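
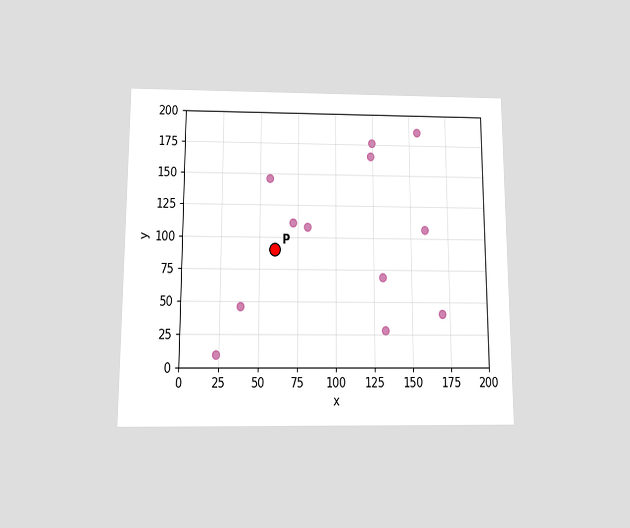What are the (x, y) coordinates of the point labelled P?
The chart is viewed slightly from below. Following the gridlines from P to each axis, P sits at (60, 90).

(60, 90)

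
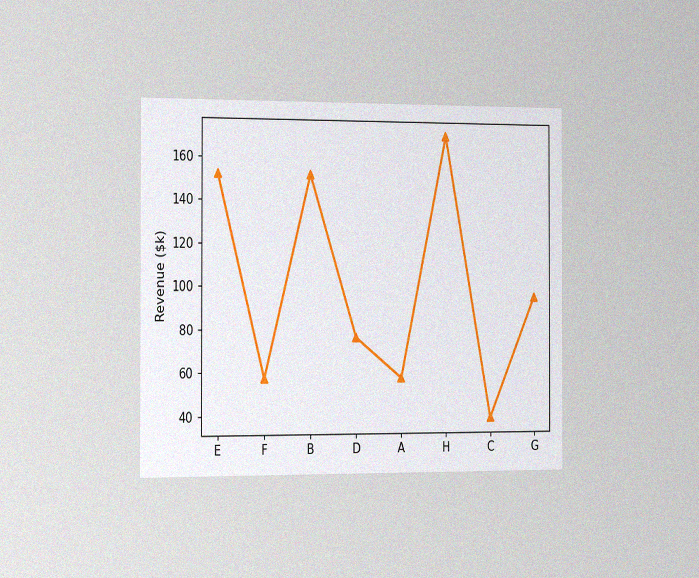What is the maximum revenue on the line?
The chart is viewed slightly from the left, with some photo noise. The highest point is at H, and reading across to the y-axis gives $171k.

$171k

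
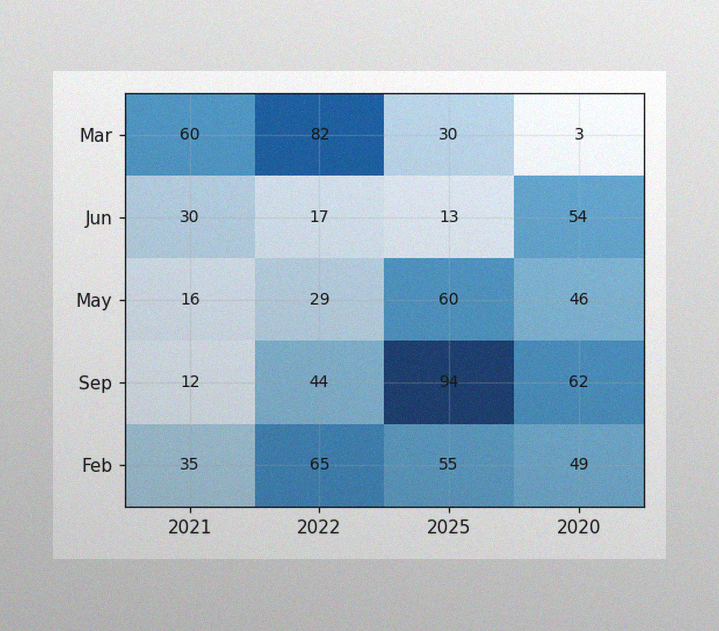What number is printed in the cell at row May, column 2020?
The image has some photo noise and uneven lighting. The (May, 2020) cell reads 46.

46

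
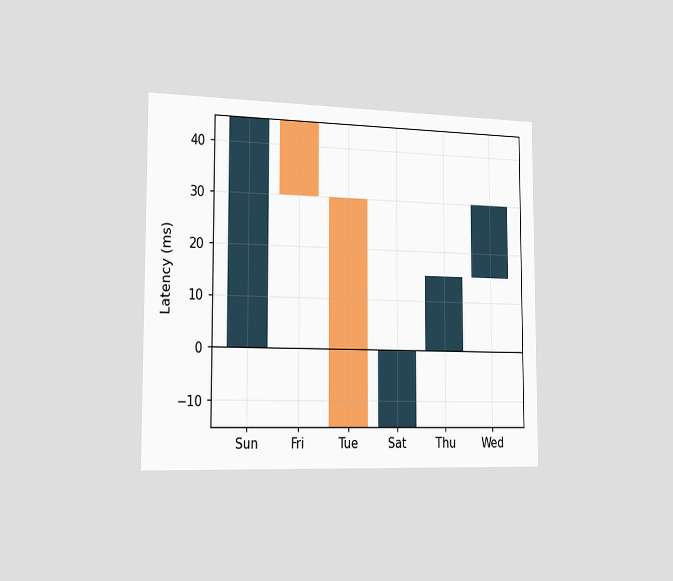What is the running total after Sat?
The chart is viewed slightly from the left. After Sat the running total reaches 0ms.

0ms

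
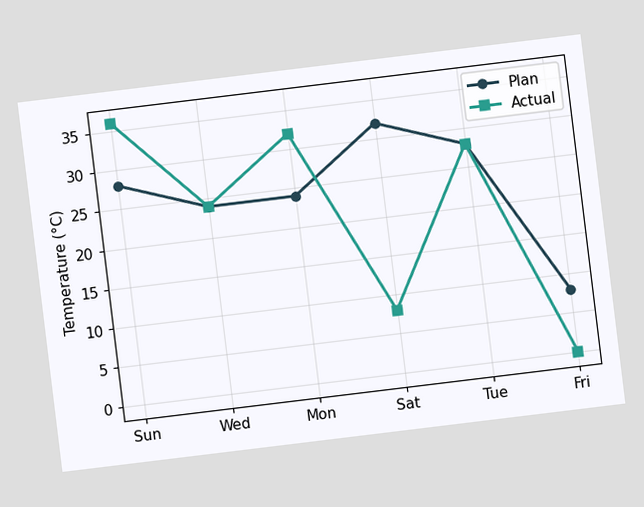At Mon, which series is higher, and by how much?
Actual, by 8°C

The chart is tilted about 7° counter-clockwise. At Mon, Actual sits above the other line by 8°C.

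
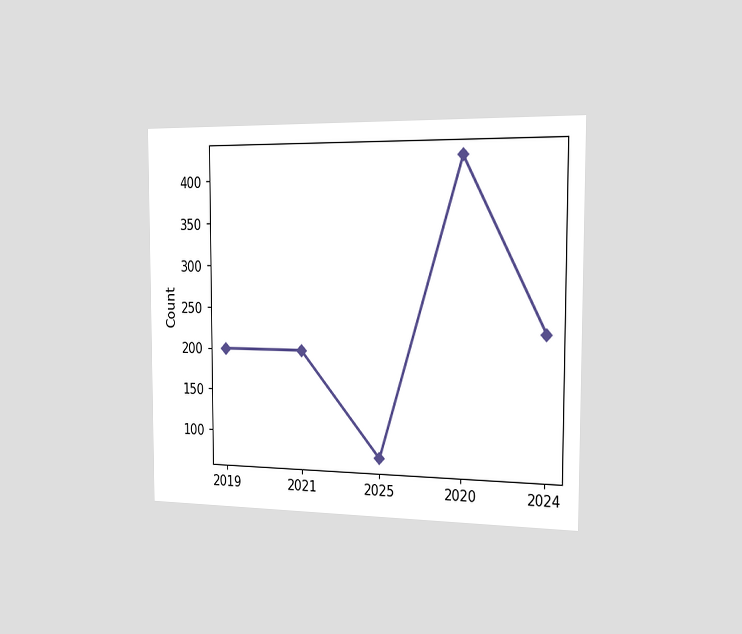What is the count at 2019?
200

The chart is viewed slightly from the right. At 2019, the line is at 200.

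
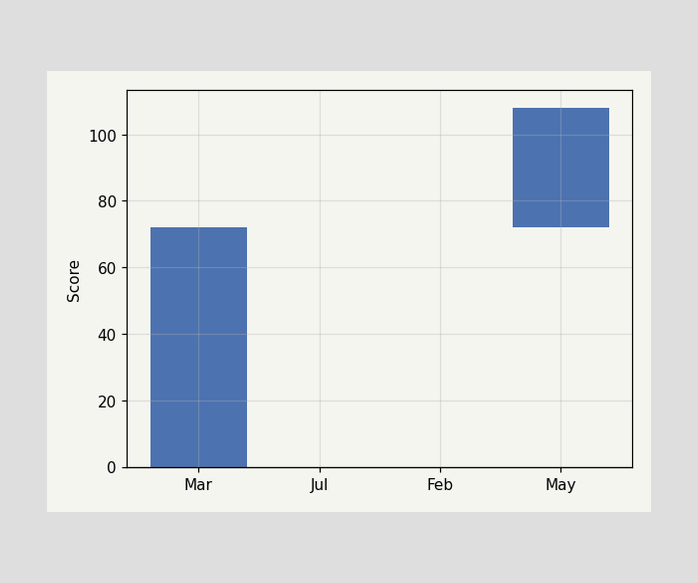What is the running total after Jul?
72

After Jul the running total reaches 72.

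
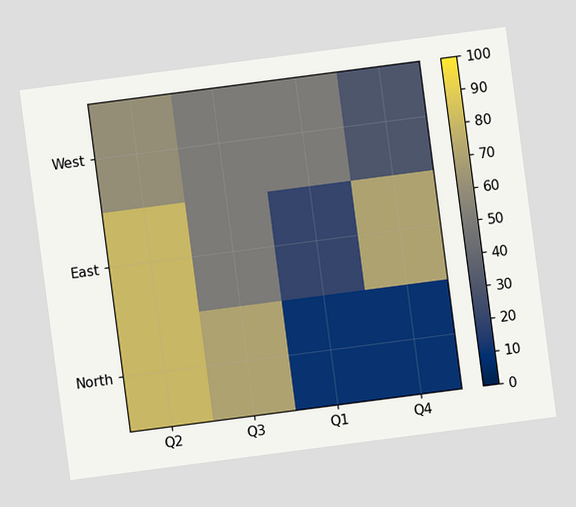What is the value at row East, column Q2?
80

The chart is tilted about 7° counter-clockwise. Matching cell (East, Q2) against the colorbar gives 80.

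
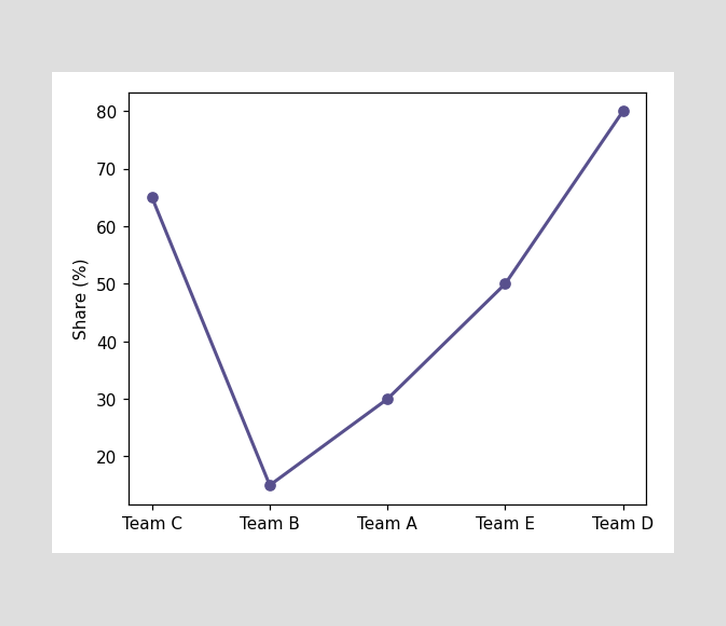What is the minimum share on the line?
15%

The lowest point is at Team B, and reading across to the y-axis gives 15%.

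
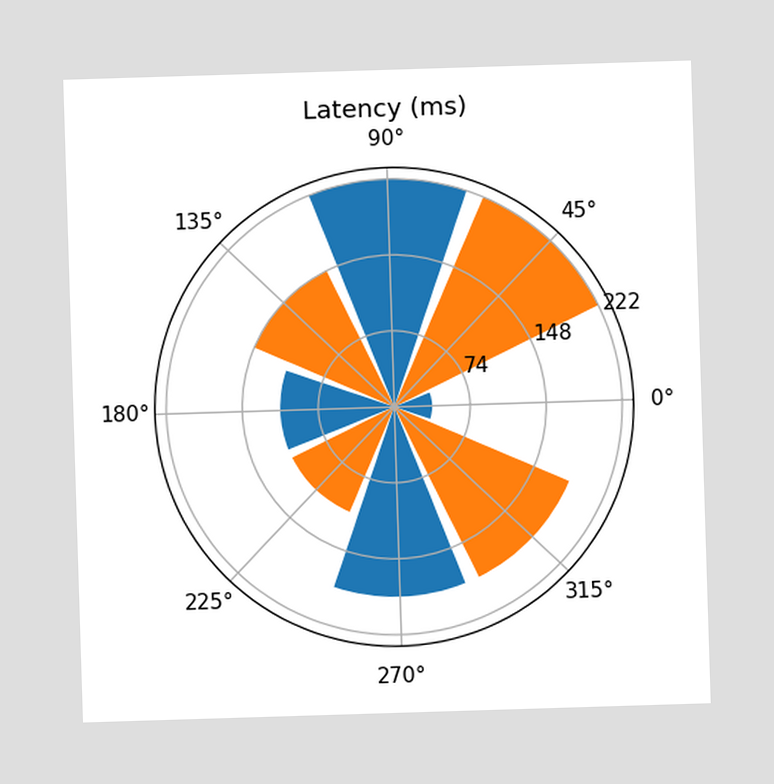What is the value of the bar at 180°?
111ms

The bar at 180° reaches 111ms on the radial axis.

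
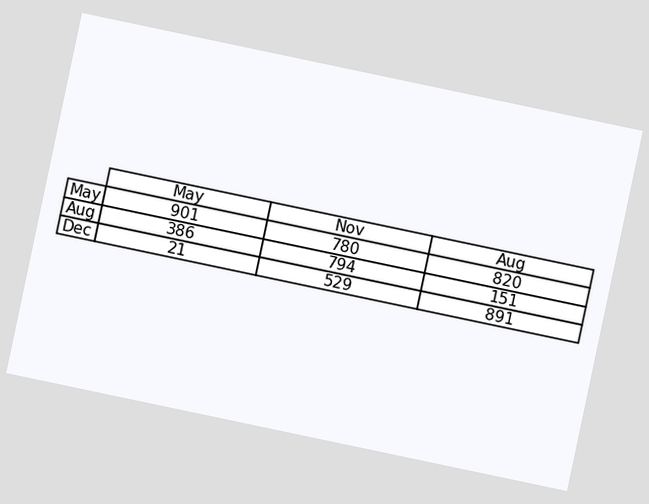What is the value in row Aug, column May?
The chart is tilted about 12° clockwise. The (Aug, May) cell reads 386.

386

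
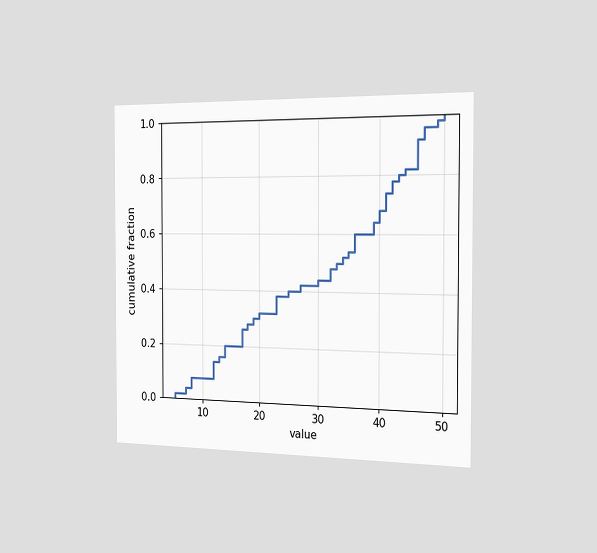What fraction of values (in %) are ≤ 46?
92%

The chart is viewed slightly from the right. At x=46 the ECDF step is at 92%.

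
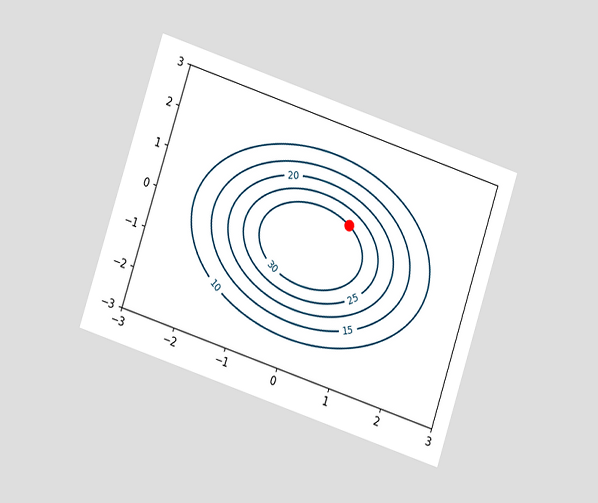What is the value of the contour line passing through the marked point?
30

The chart is tilted about 18° clockwise and viewed at a slight angle. The marked point sits on the contour labelled 30.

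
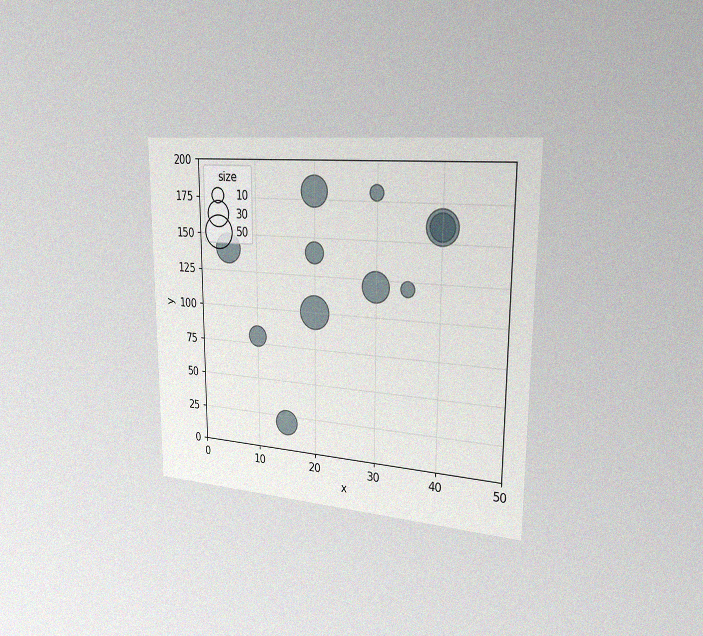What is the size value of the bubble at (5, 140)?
The chart is viewed slightly from the right, with some photo noise. Matching the bubble at (5, 140) against the size legend gives 40.

40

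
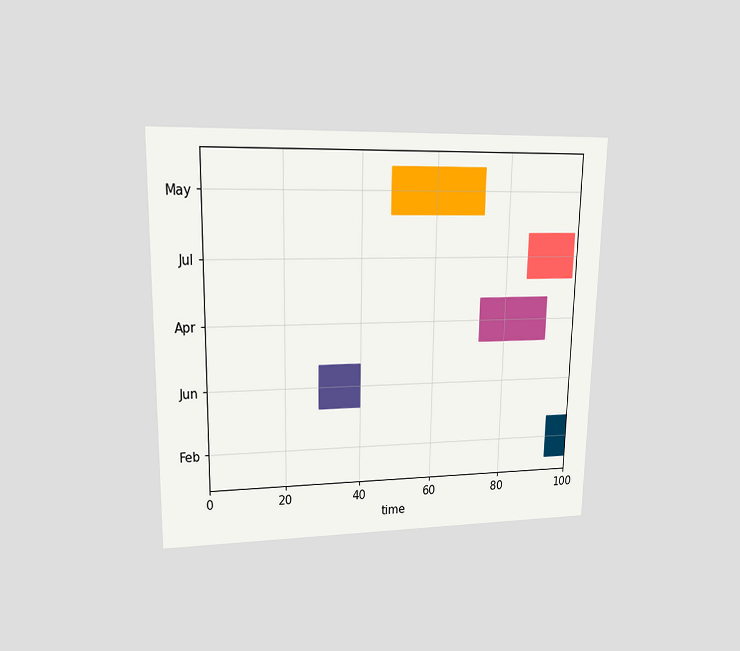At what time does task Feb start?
The chart is viewed at a slight angle. The Feb bar begins at t=94.

94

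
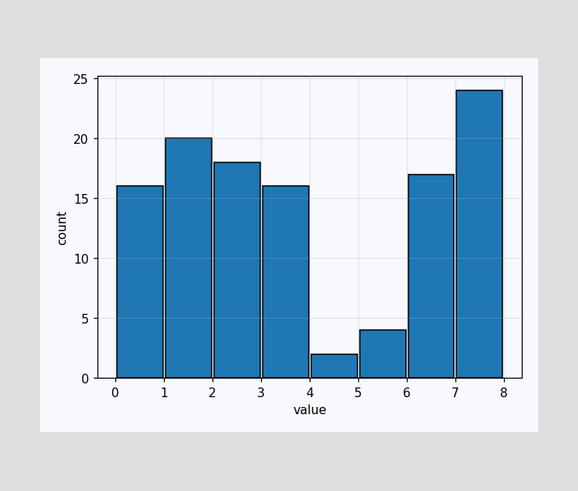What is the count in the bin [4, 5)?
The [4, 5) bin has height 2.

2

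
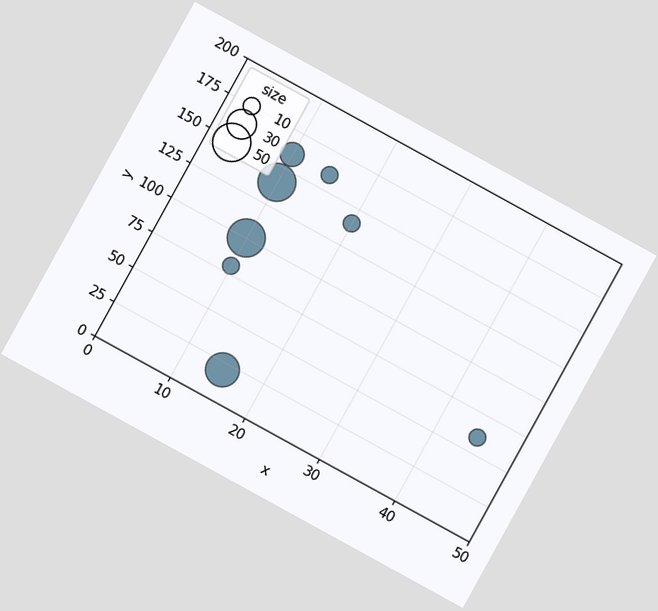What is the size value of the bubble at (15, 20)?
The chart is tilted about 29° clockwise. Matching the bubble at (15, 20) against the size legend gives 40.

40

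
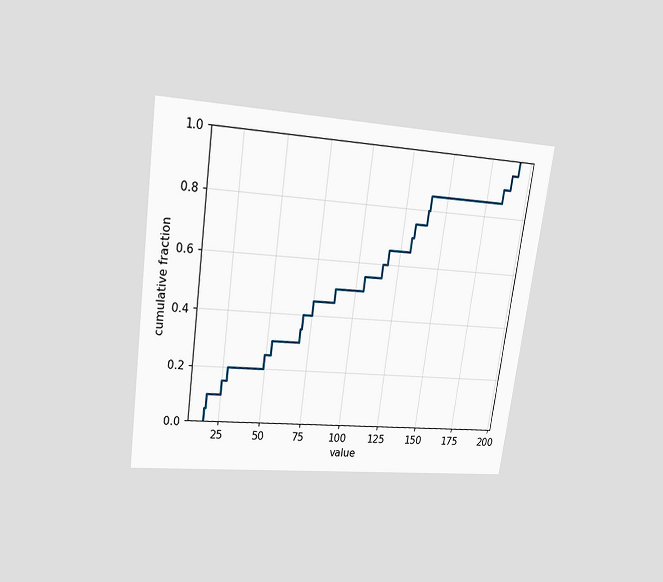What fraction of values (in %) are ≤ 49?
The chart is tilted about 8° clockwise and viewed at a slight angle. At x=49 the ECDF step is at 25%.

25%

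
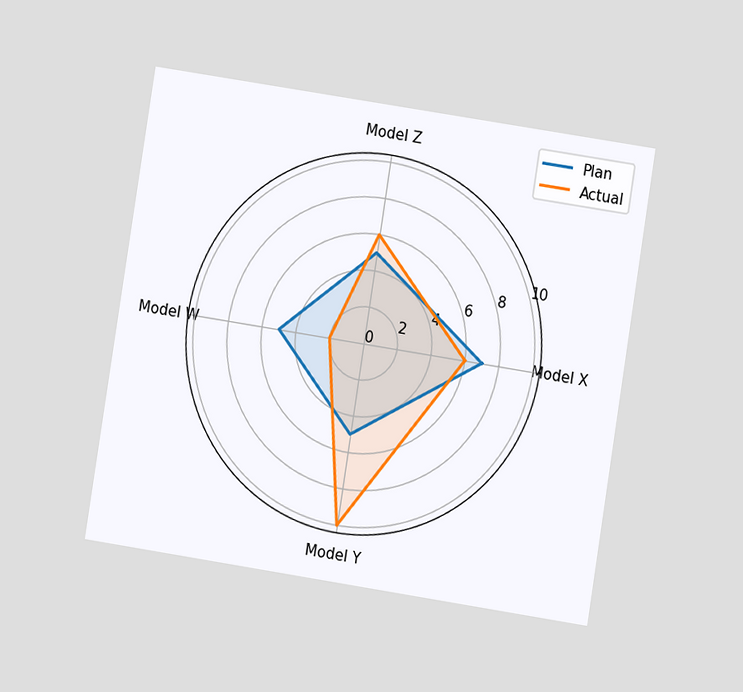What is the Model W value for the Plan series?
The chart is tilted about 9° clockwise and viewed at a slight angle. On the Model W axis, Plan reaches 5.

5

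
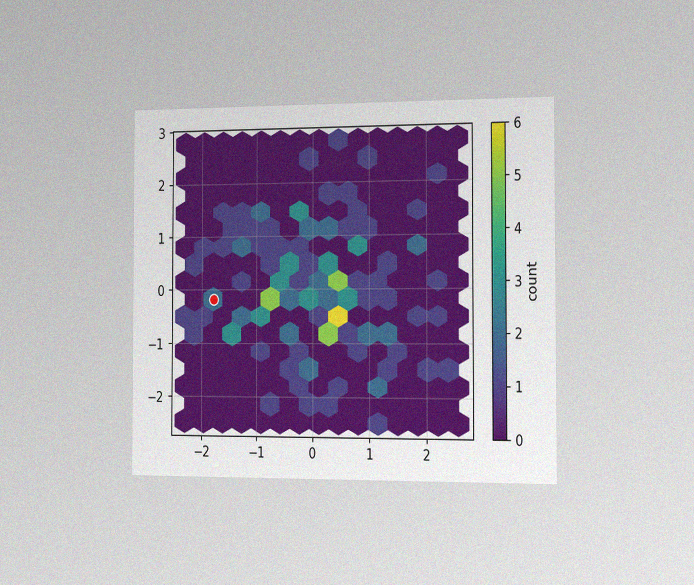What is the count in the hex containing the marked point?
The chart is viewed slightly from the right, with some photo noise. The marked hex reads 2 on the colorbar.

2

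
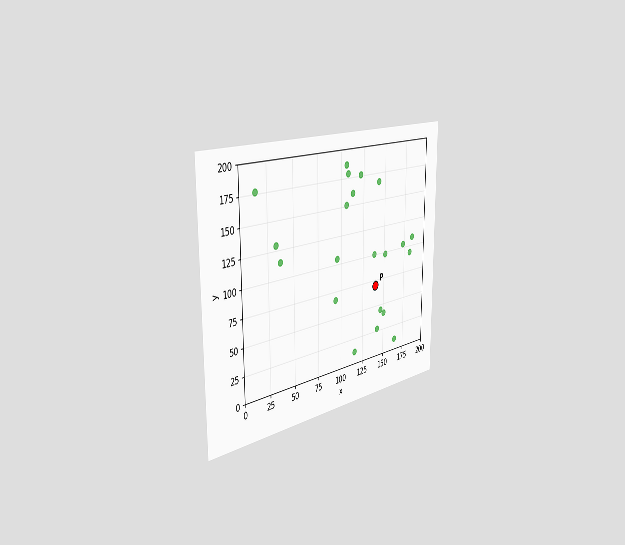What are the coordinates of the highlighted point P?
(140, 70)

The chart is viewed slightly from the left. Following the gridlines from P to each axis, P sits at (140, 70).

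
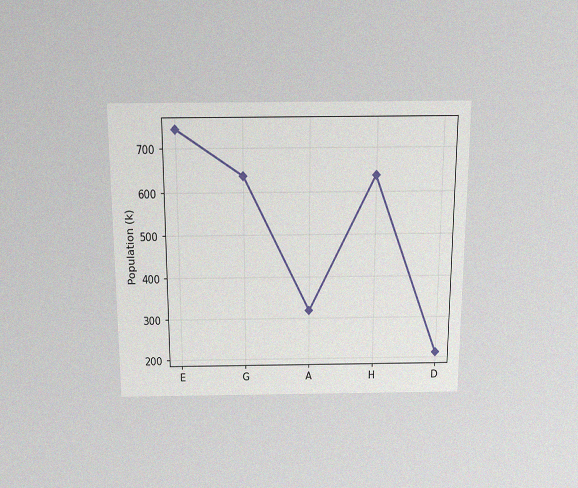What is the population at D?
The chart is viewed slightly from above, with some photo noise. At D, the line is at 212k.

212k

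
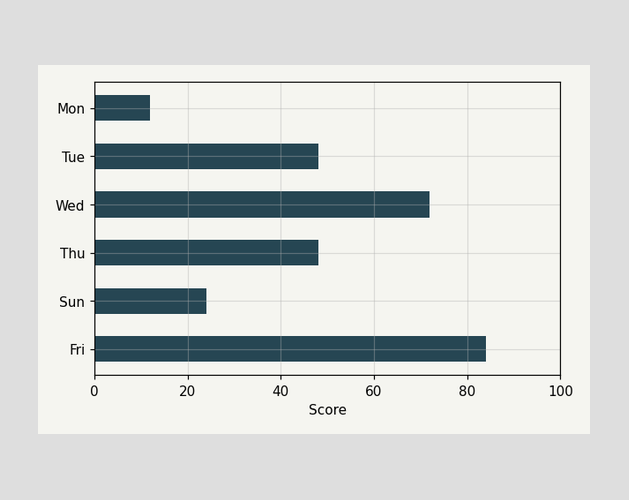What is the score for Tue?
Reading along the chart's x-axis, the Tue bar reaches 48.

48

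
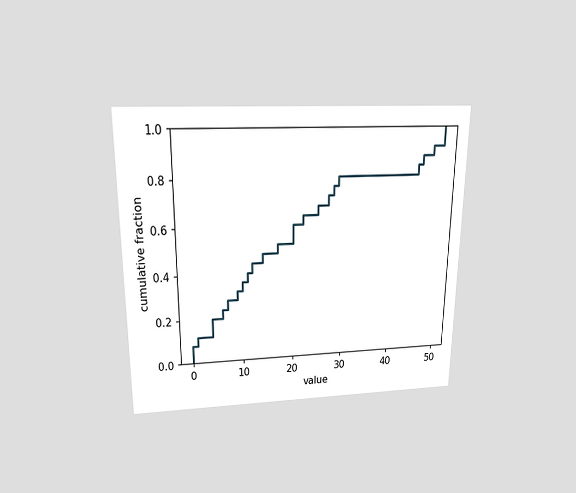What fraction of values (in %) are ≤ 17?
The chart is viewed slightly from above. At x=17 the ECDF step is at 52%.

52%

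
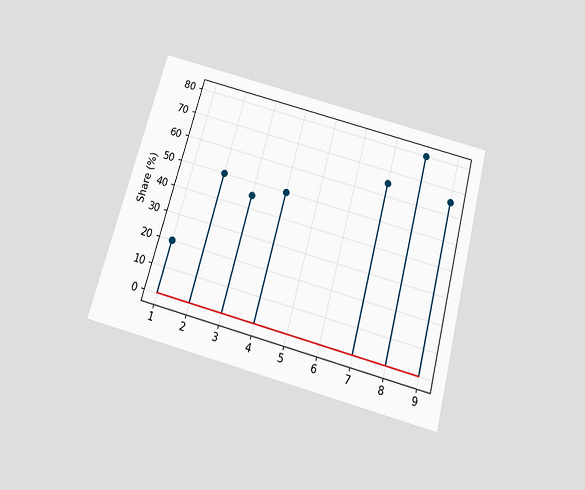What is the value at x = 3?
45%

The chart is tilted about 15° clockwise and viewed slightly from below. The stem at x=3 reaches 45%.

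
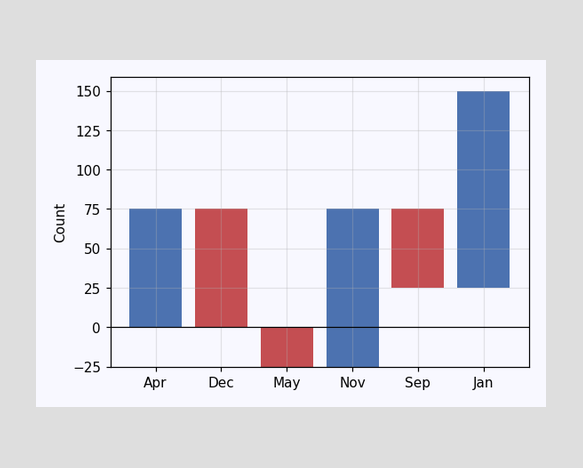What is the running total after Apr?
After Apr the running total reaches 75.

75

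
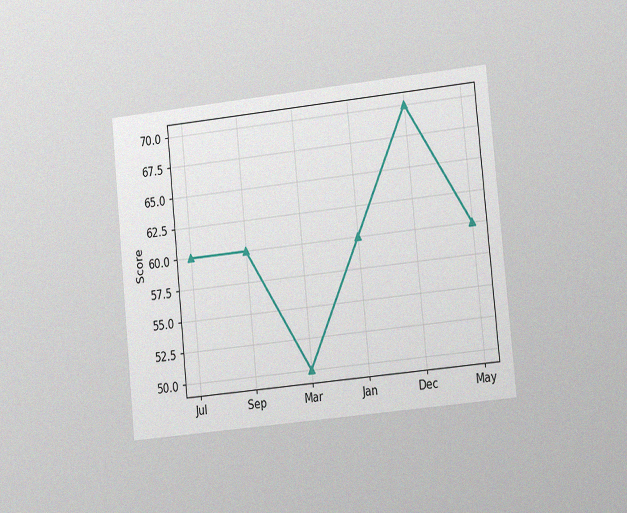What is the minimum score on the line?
50

The chart is tilted about 6° counter-clockwise and viewed slightly from the right, with some photo noise. The lowest point is at Mar, and reading across to the y-axis gives 50.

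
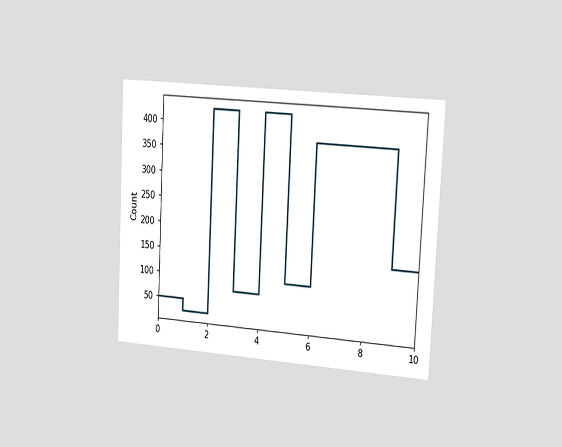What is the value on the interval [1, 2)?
The chart is tilted about 3° clockwise and viewed slightly from the right. On [1, 2) the step sits at 25.

25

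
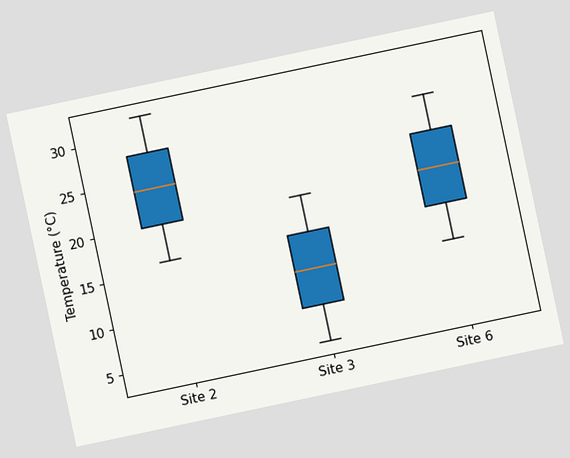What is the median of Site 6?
The chart is tilted about 12° counter-clockwise. The median line in the Site 6 box sits at 20°C.

20°C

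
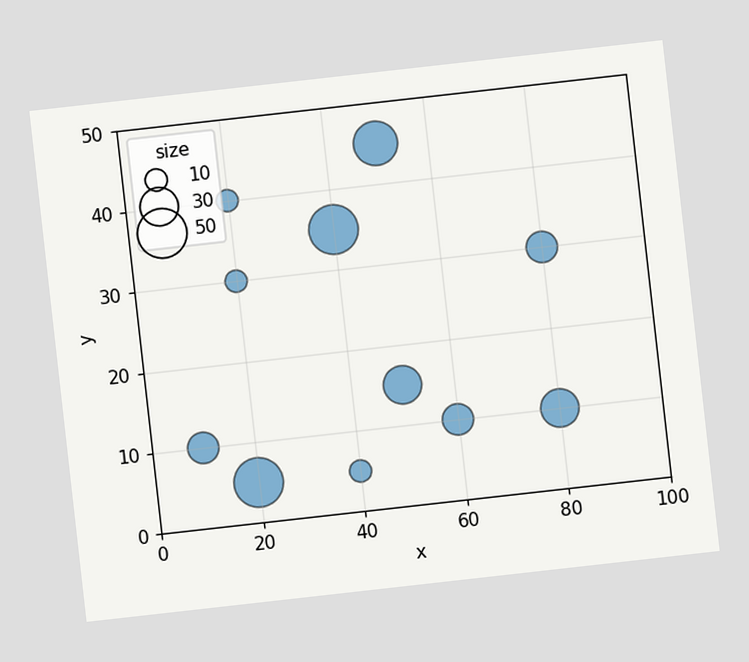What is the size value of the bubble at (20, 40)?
10

The chart is tilted about 6° counter-clockwise. Matching the bubble at (20, 40) against the size legend gives 10.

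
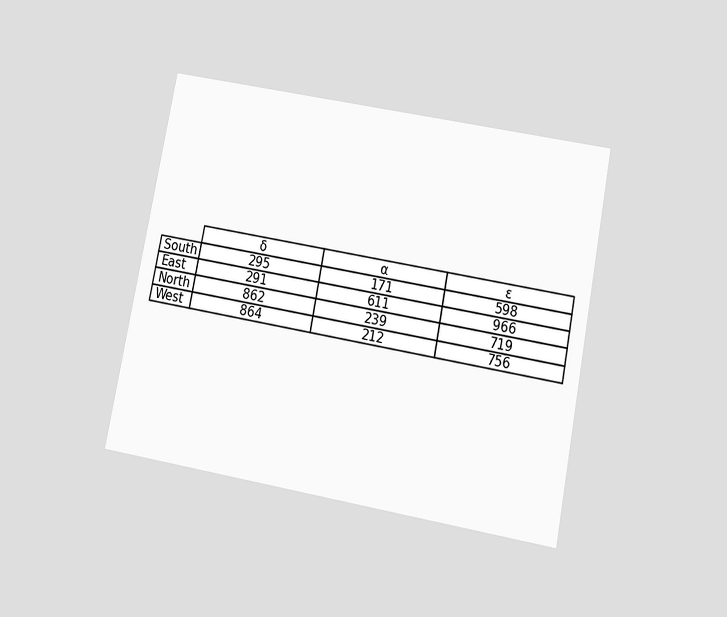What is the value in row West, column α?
212

The chart is tilted about 11° clockwise and viewed slightly from below. The (West, α) cell reads 212.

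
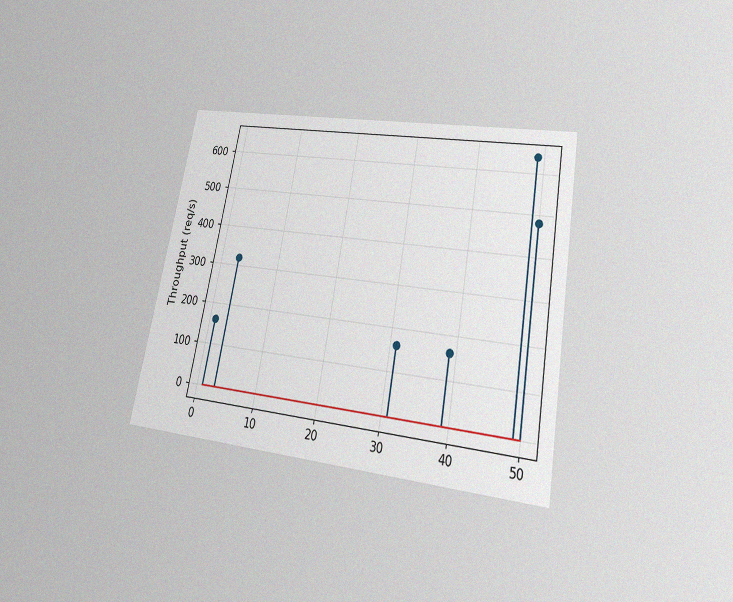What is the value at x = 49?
The chart is tilted about 10° clockwise and viewed slightly from below, with some photo noise. The stem at x=49 reaches 640req/s.

640req/s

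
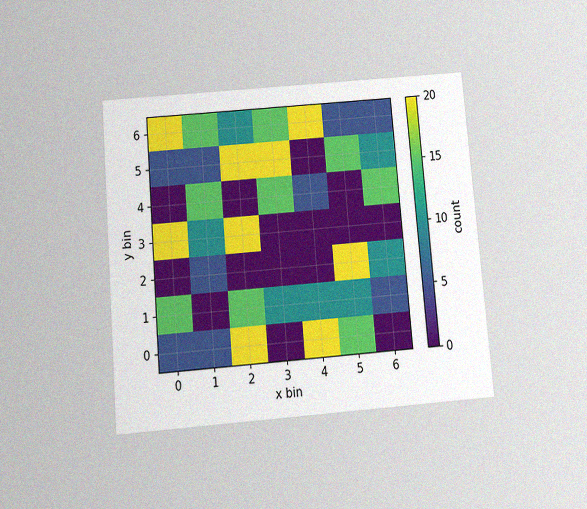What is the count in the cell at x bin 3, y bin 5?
The chart is tilted about 5° counter-clockwise and viewed slightly from below, with some photo noise. Matching the cell (3, 5) against the colorbar gives 20.

20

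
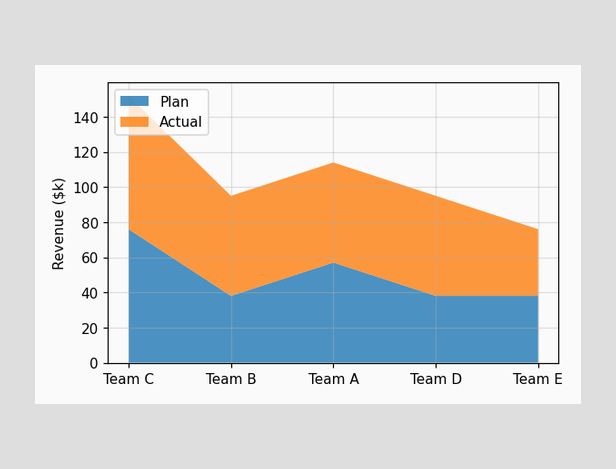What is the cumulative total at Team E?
The stacked total at Team E reaches $76k.

$76k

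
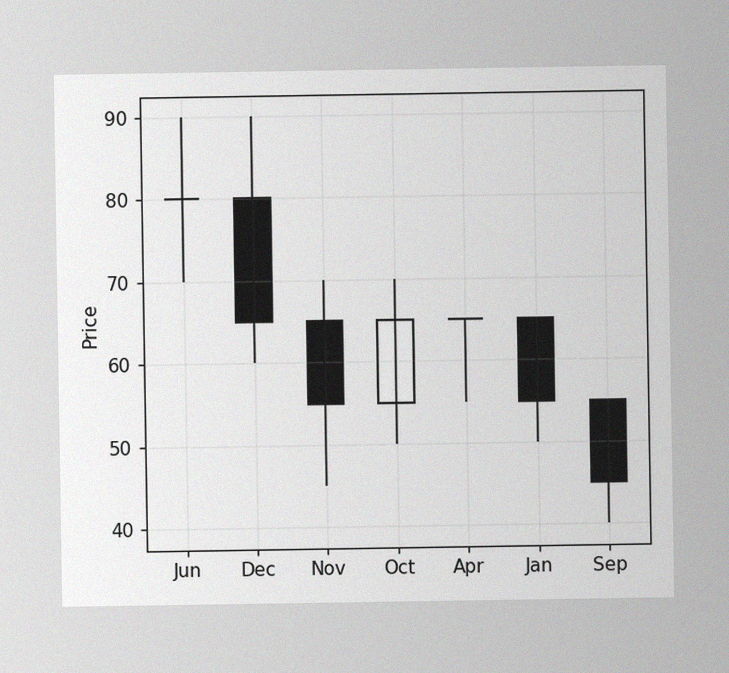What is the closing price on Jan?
55

The image has some photo noise and uneven lighting. The Jan candle closes at 55.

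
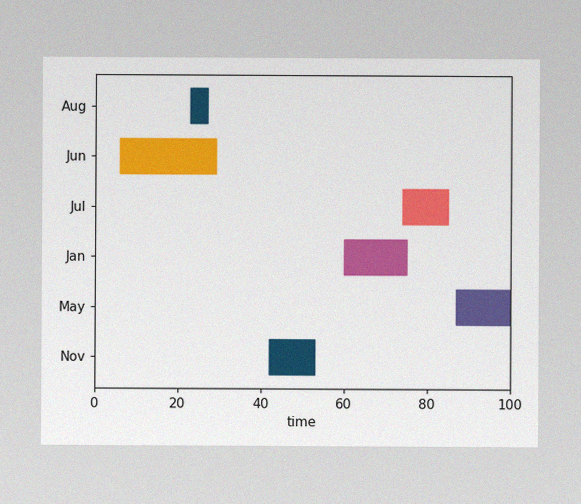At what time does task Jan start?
60

The image has some photo noise and uneven lighting. The Jan bar begins at t=60.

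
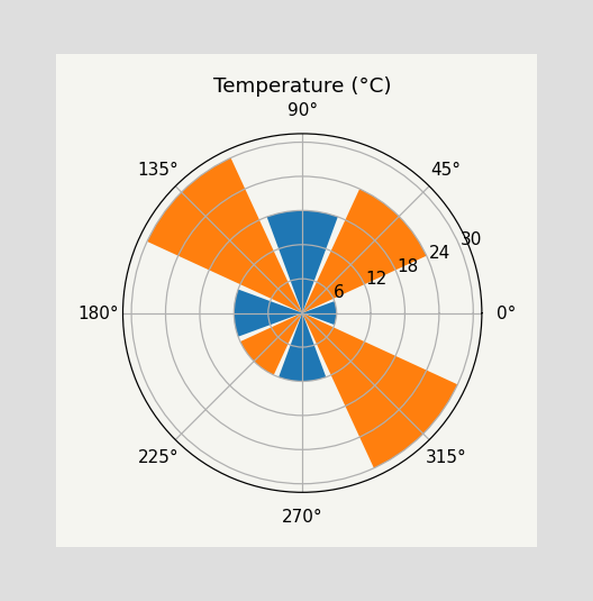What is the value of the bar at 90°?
The bar at 90° reaches 18°C on the radial axis.

18°C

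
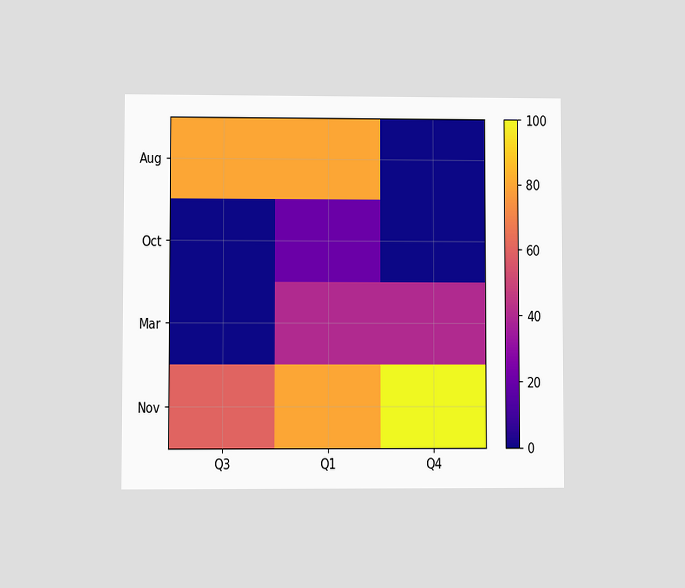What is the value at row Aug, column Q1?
80

The chart is viewed at a slight angle. Matching cell (Aug, Q1) against the colorbar gives 80.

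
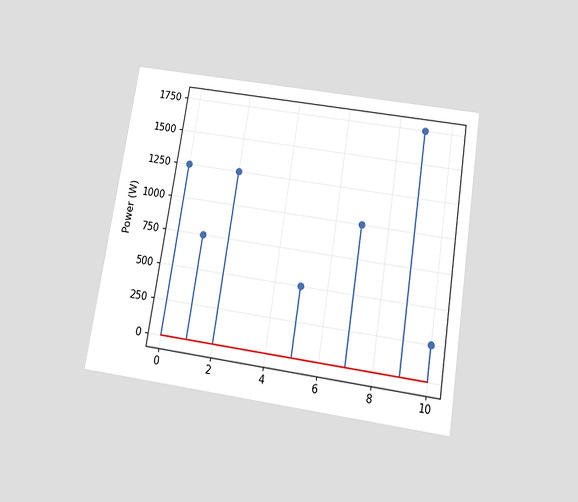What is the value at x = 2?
1250W

The chart is tilted about 9° clockwise and viewed slightly from below. The stem at x=2 reaches 1250W.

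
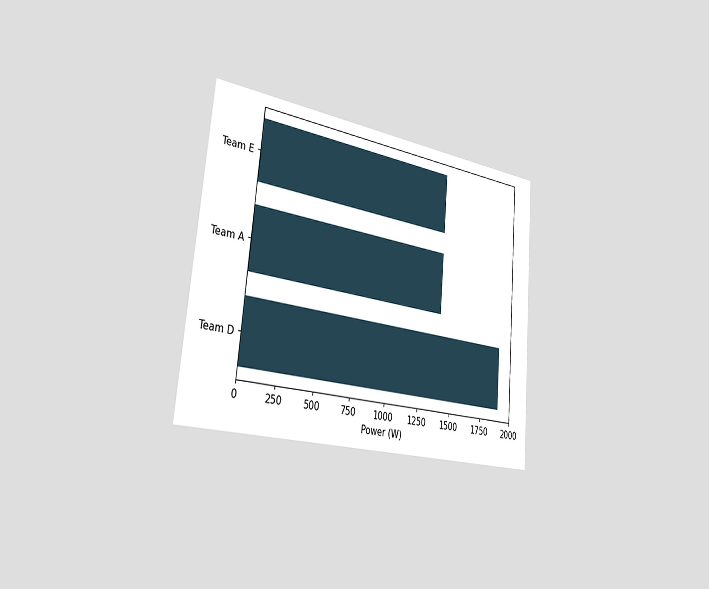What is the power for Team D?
1900W

The chart is tilted about 5° clockwise and viewed slightly from the left. Reading along the chart's x-axis, the Team D bar reaches 1900W.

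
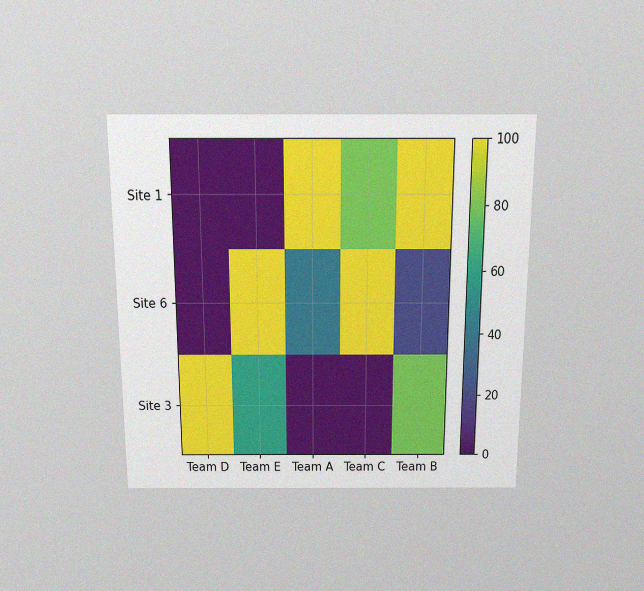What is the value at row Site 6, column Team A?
The chart is viewed slightly from above, with some photo noise. Matching cell (Site 6, Team A) against the colorbar gives 40.

40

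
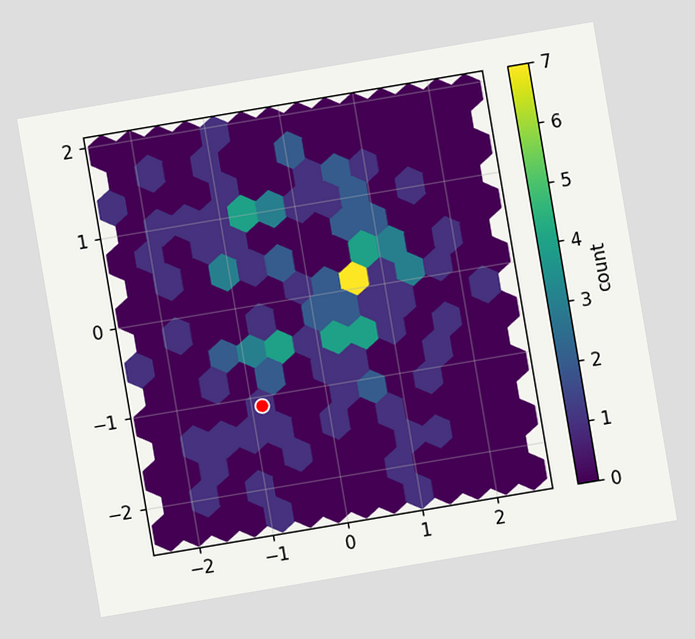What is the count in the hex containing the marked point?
The chart is tilted about 10° counter-clockwise. The marked hex reads 1 on the colorbar.

1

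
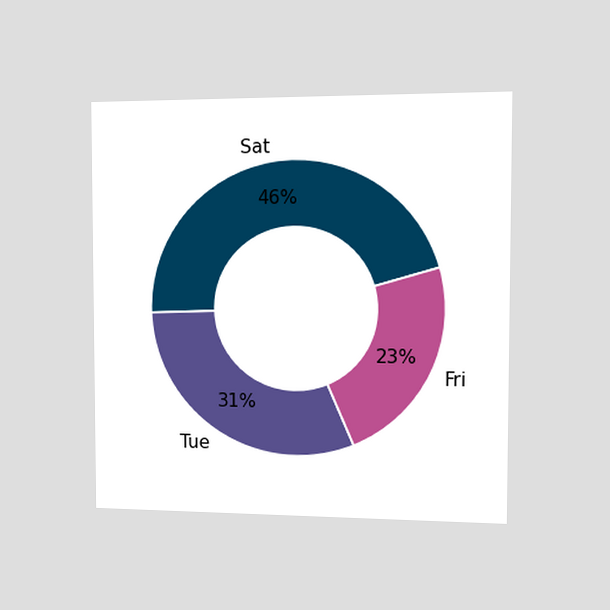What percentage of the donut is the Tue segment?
The chart is viewed slightly from the right. The Tue segment takes up 31% of the ring.

31%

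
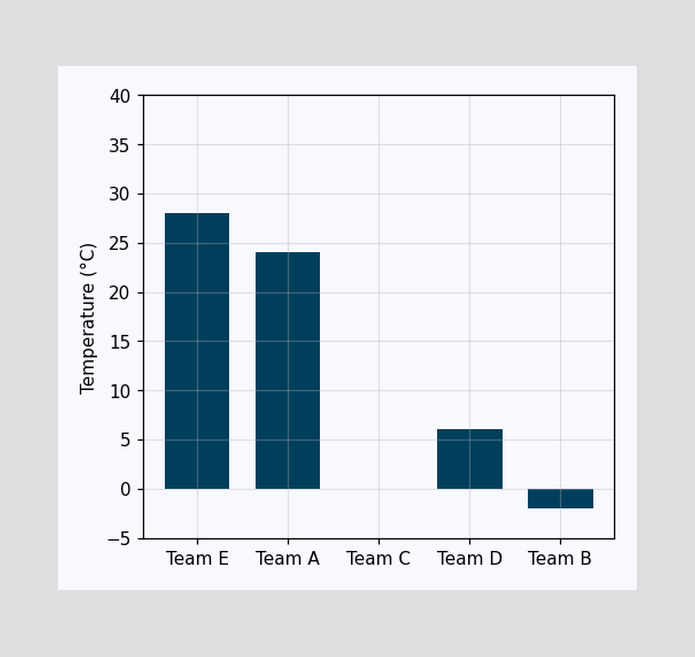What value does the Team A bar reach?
24°C

Reading along the chart's y-axis, the Team A bar reaches 24°C.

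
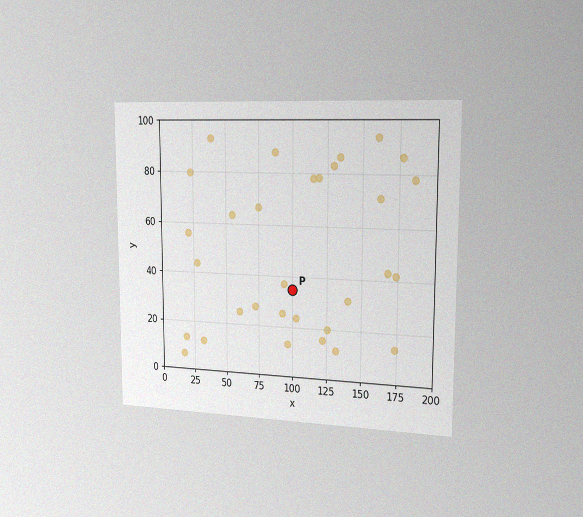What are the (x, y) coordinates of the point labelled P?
The chart is viewed slightly from the right, with some photo noise. Following the gridlines from P to each axis, P sits at (100, 35).

(100, 35)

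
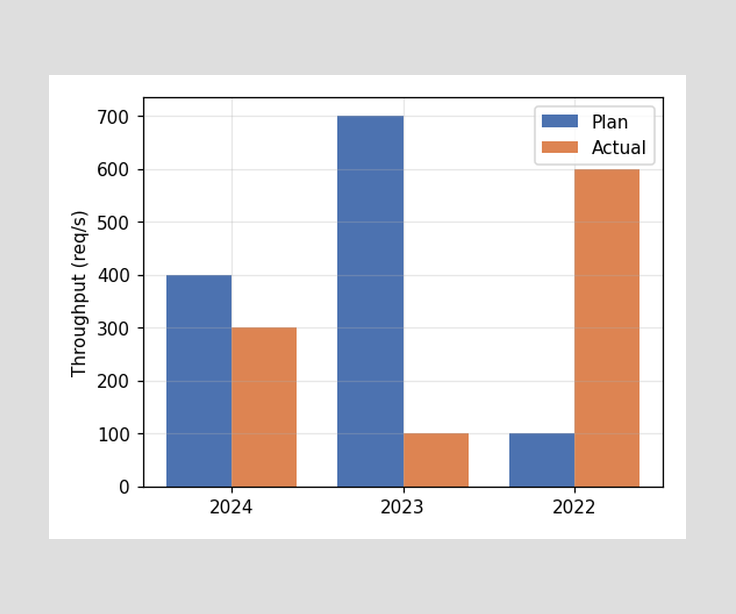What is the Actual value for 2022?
The Actual bar at 2022 reaches 600req/s on the y-axis.

600req/s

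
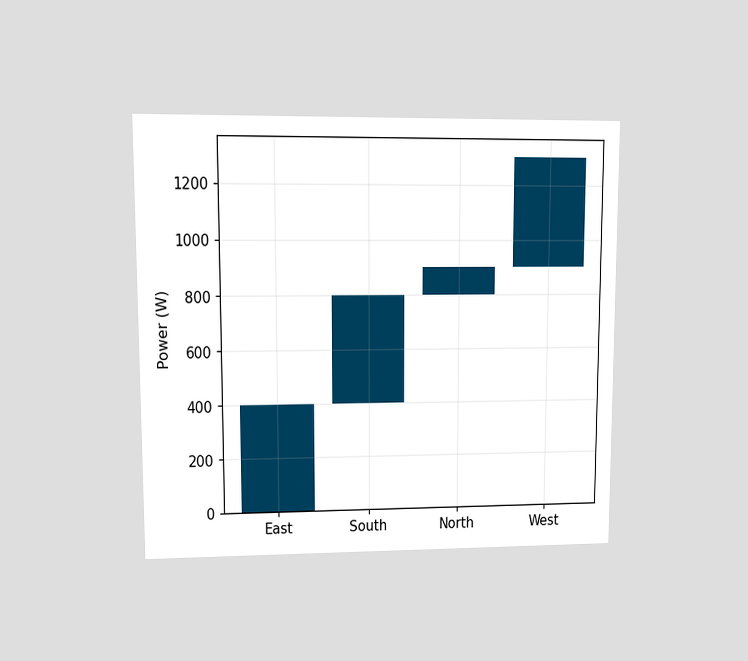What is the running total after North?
900W

The chart is viewed at a slight angle. After North the running total reaches 900W.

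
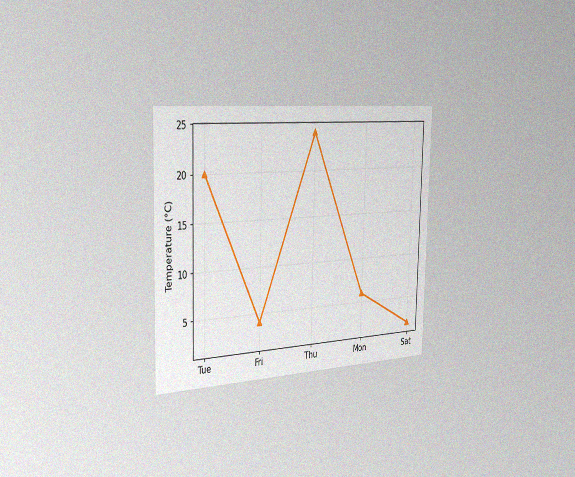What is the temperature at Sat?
The chart is viewed slightly from the left, with some photo noise. At Sat, the line is at 2°C.

2°C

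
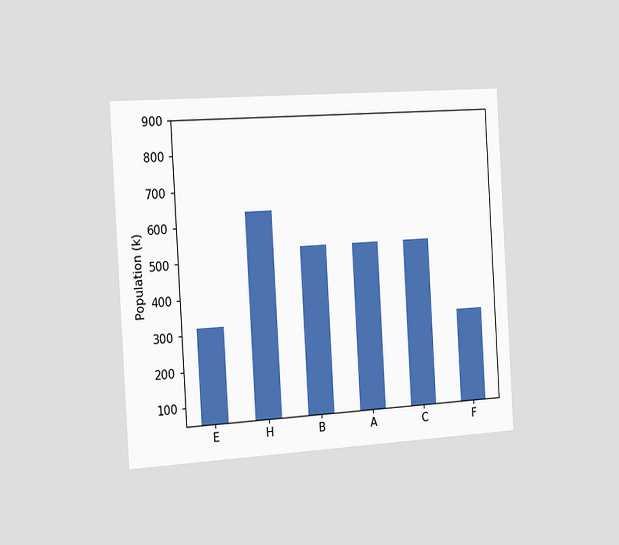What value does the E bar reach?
The chart is tilted about 3° counter-clockwise and viewed slightly from the left. Reading along the chart's y-axis, the E bar reaches 318k.

318k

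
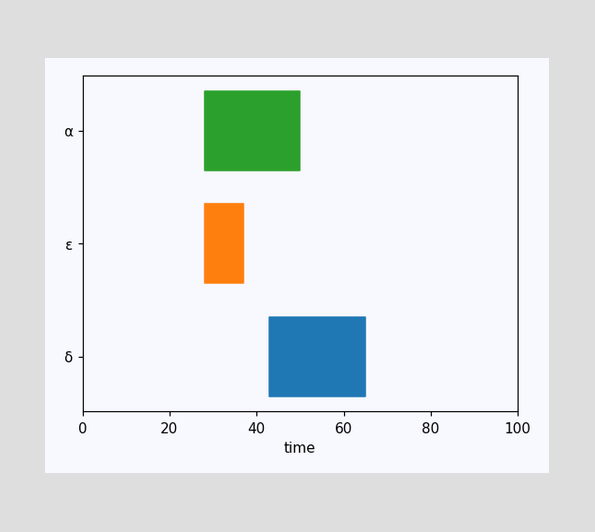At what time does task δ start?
43

The δ bar begins at t=43.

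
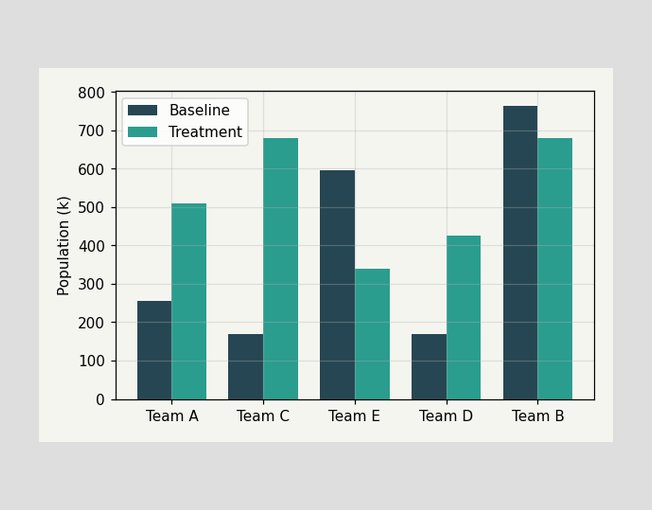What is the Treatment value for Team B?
680k

The Treatment bar at Team B reaches 680k on the y-axis.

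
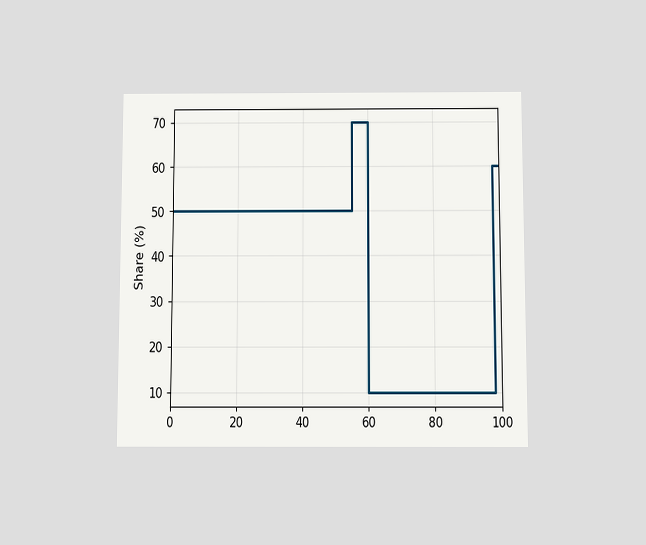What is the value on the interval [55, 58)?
70%

The chart is viewed slightly from below. On [55, 58) the step sits at 70%.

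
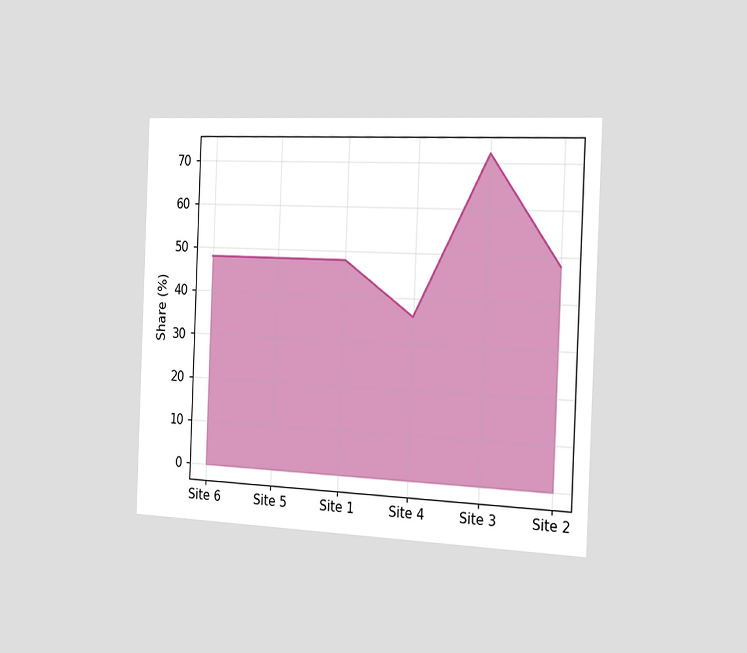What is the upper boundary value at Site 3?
72%

The chart is tilted about 2° clockwise and viewed slightly from the right. At Site 3 the upper boundary is at 72%.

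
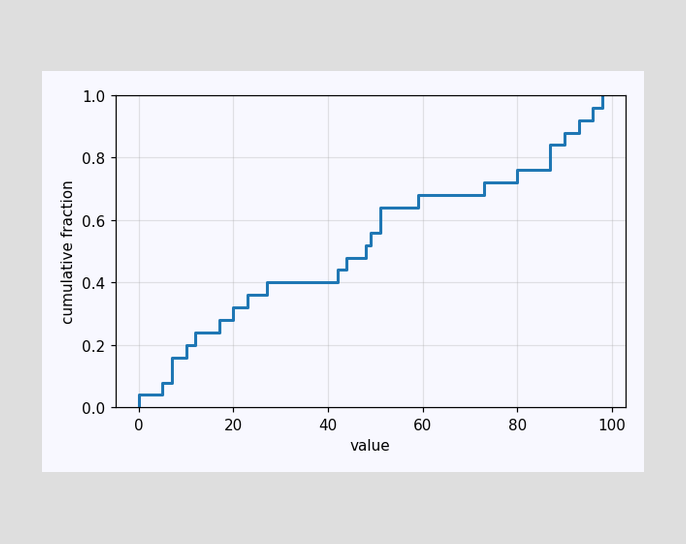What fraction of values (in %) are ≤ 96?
At x=96 the ECDF step is at 96%.

96%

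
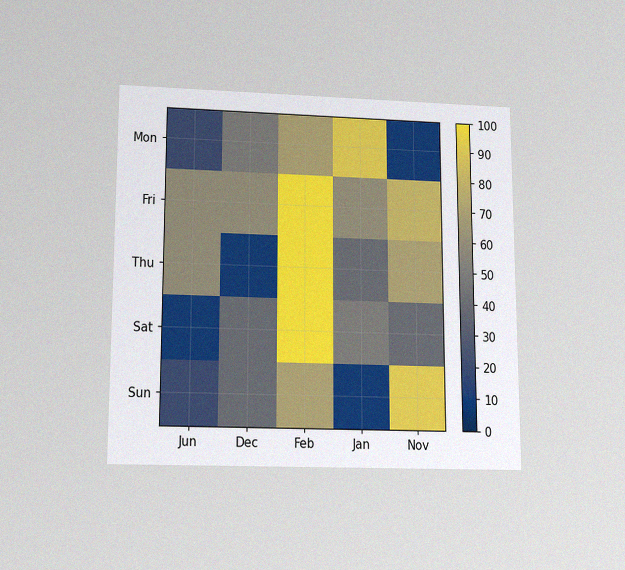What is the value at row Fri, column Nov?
80

The chart is viewed slightly from below, with some photo noise. Matching cell (Fri, Nov) against the colorbar gives 80.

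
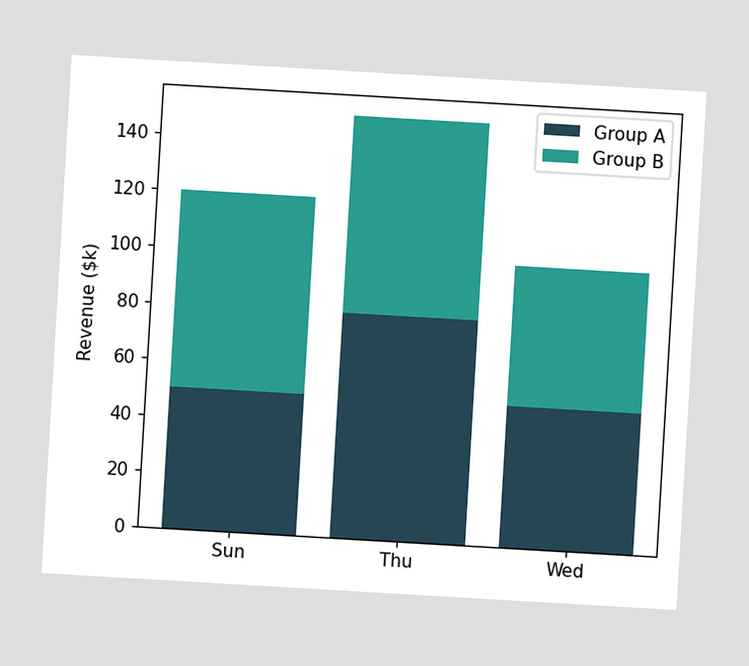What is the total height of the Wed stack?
$100k

The chart is tilted about 3° clockwise. The Wed stack's top reaches $100k on the y-axis.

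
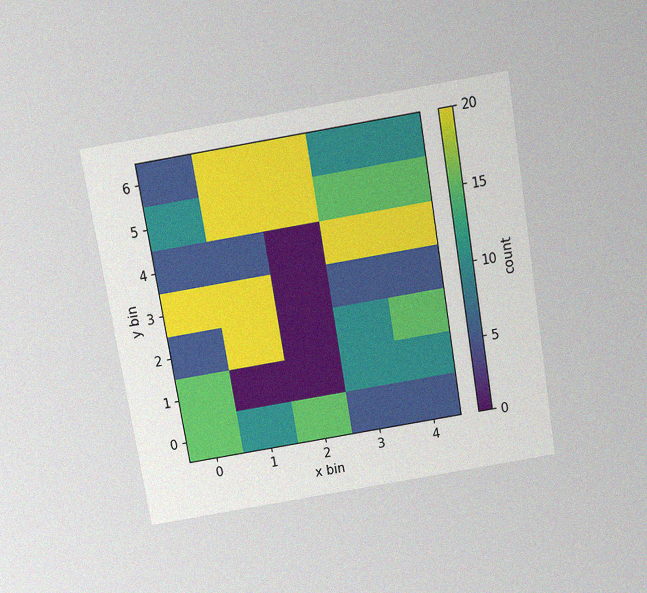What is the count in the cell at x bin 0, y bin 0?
15

The chart is tilted about 9° counter-clockwise and viewed slightly from above, with some photo noise. Matching the cell (0, 0) against the colorbar gives 15.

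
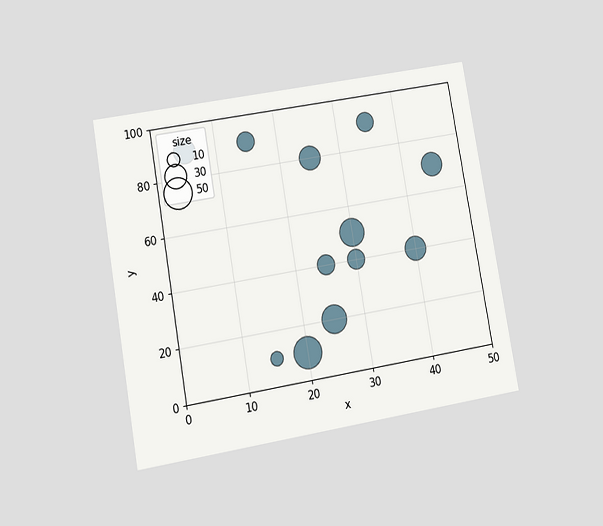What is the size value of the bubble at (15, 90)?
The chart is tilted about 10° counter-clockwise and viewed at a slight angle. Matching the bubble at (15, 90) against the size legend gives 20.

20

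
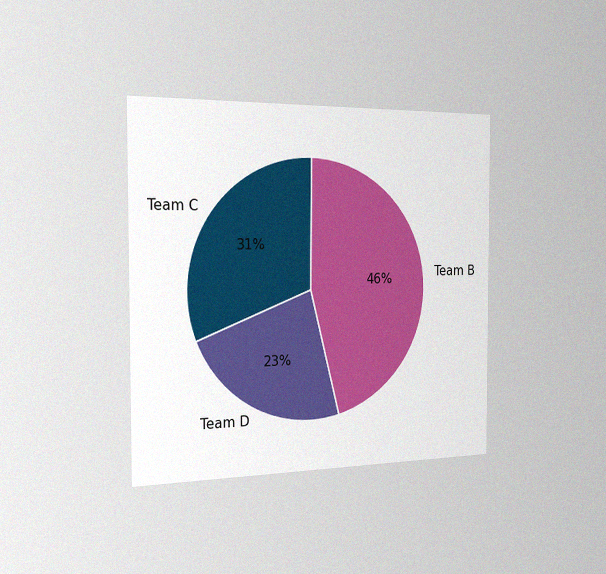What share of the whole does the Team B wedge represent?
The chart is viewed slightly from the left, with some photo noise. The Team B slice takes up 46% of the pie.

46%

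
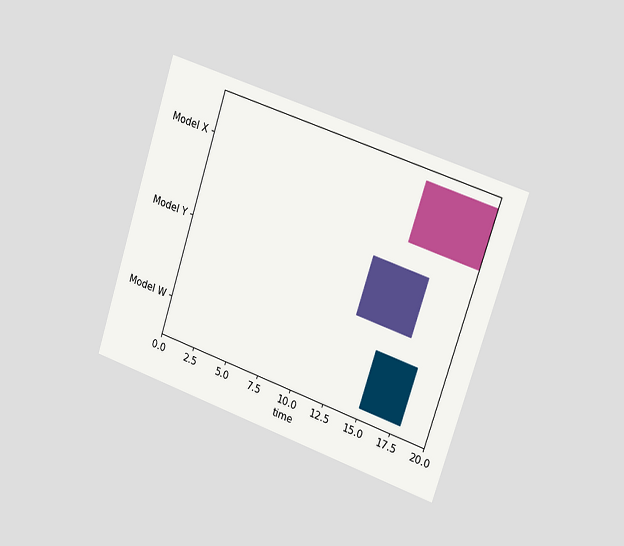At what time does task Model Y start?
13

The chart is tilted about 18° clockwise and viewed slightly from the right. The Model Y bar begins at t=13.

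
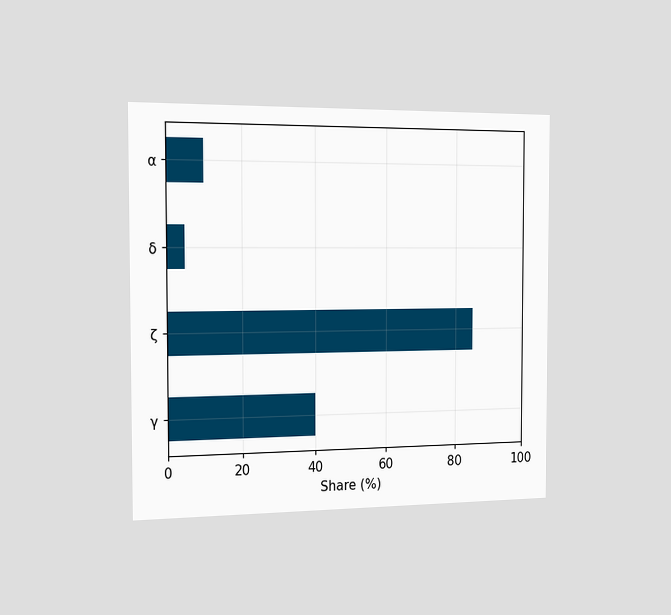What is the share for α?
The chart is viewed slightly from the left. Reading along the chart's x-axis, the α bar reaches 10%.

10%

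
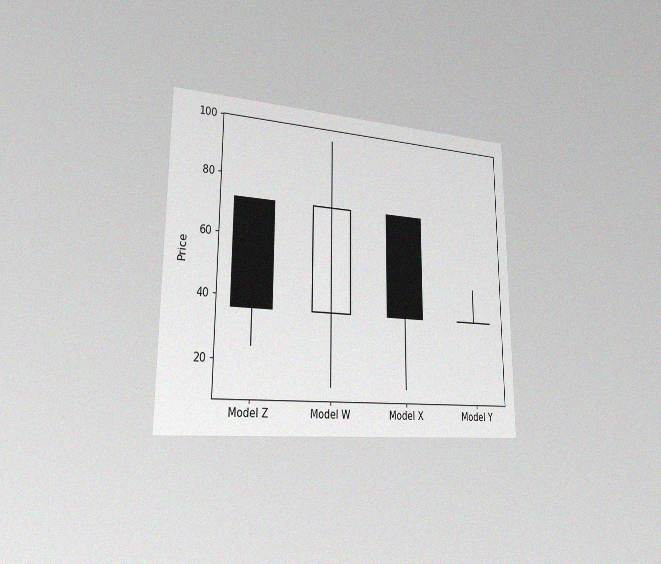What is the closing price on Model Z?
36

The chart is viewed slightly from the left, with some photo noise. The Model Z candle closes at 36.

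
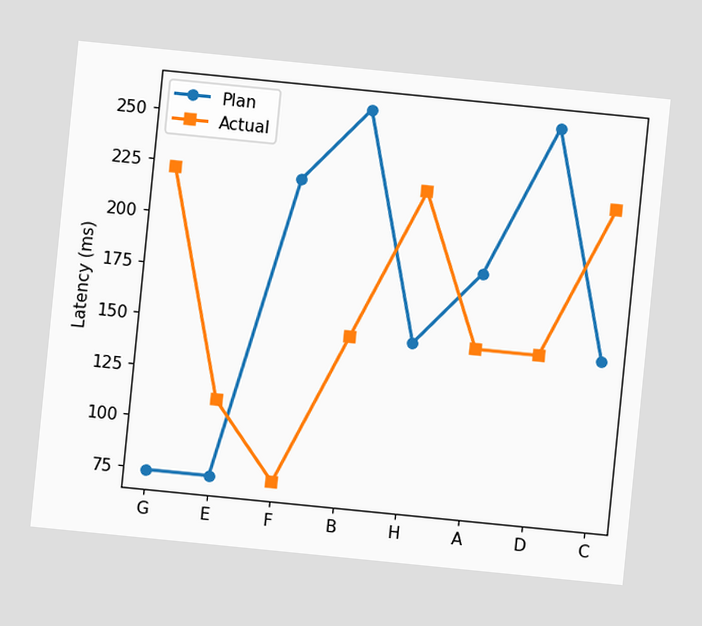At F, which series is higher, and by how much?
Plan, by 148ms

The chart is tilted about 6° clockwise. At F, Plan sits above the other line by 148ms.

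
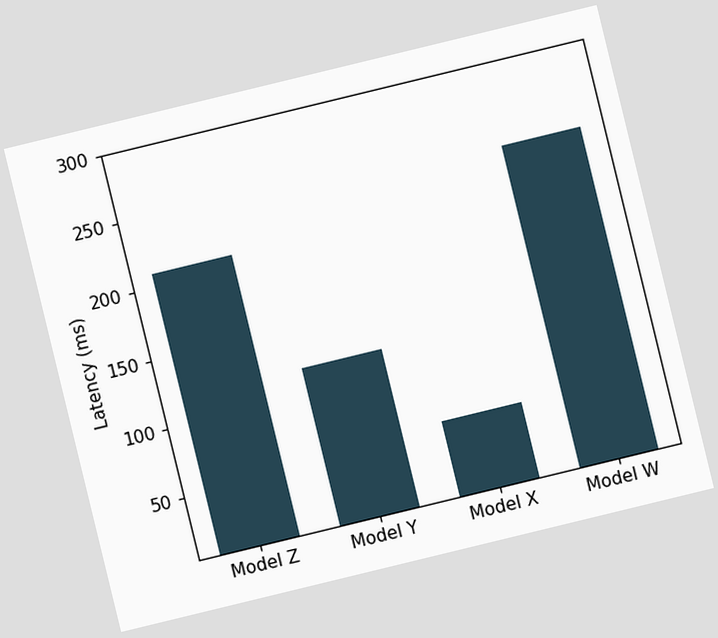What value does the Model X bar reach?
60ms

The chart is tilted about 14° counter-clockwise. Reading along the chart's y-axis, the Model X bar reaches 60ms.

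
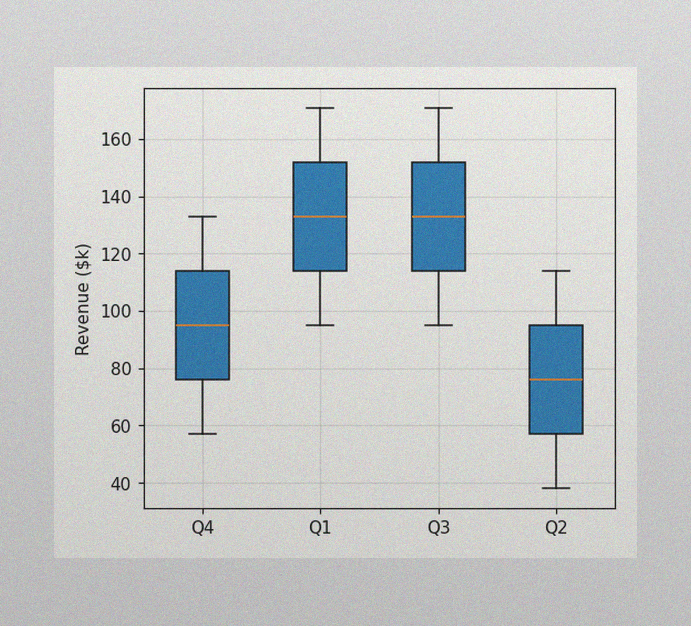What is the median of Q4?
$95k

The image has some photo noise and uneven lighting. The median line in the Q4 box sits at $95k.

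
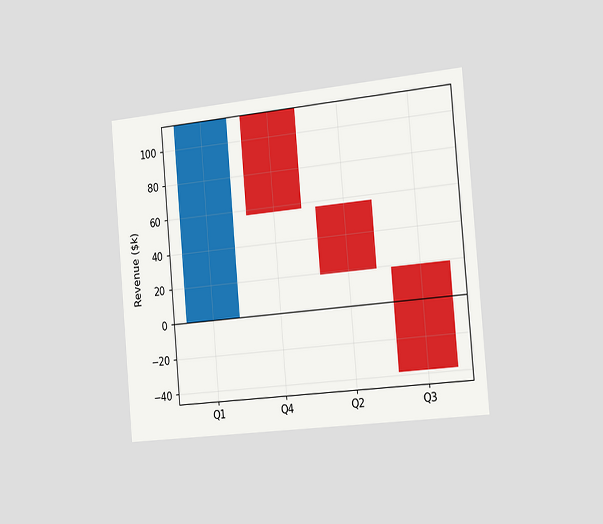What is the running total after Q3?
$-38k

The chart is tilted about 5° counter-clockwise and viewed slightly from the right. After Q3 the running total reaches $-38k.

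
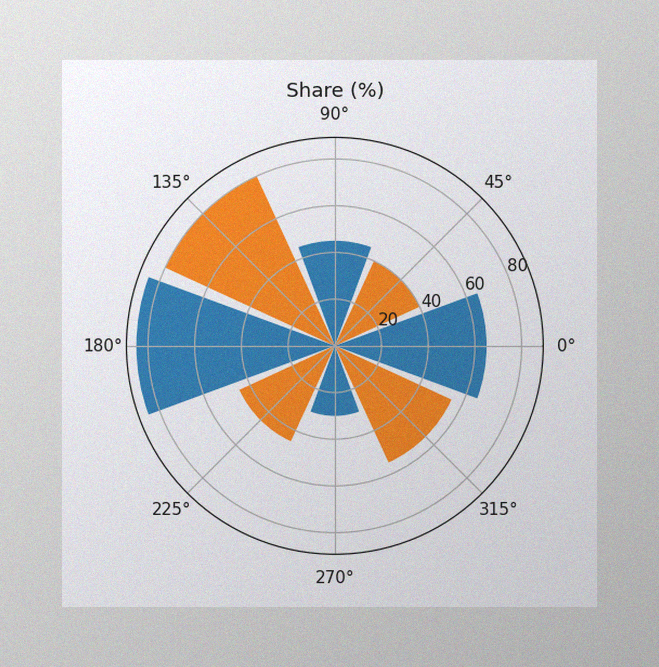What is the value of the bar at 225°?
The image has some photo noise and uneven lighting. The bar at 225° reaches 45% on the radial axis.

45%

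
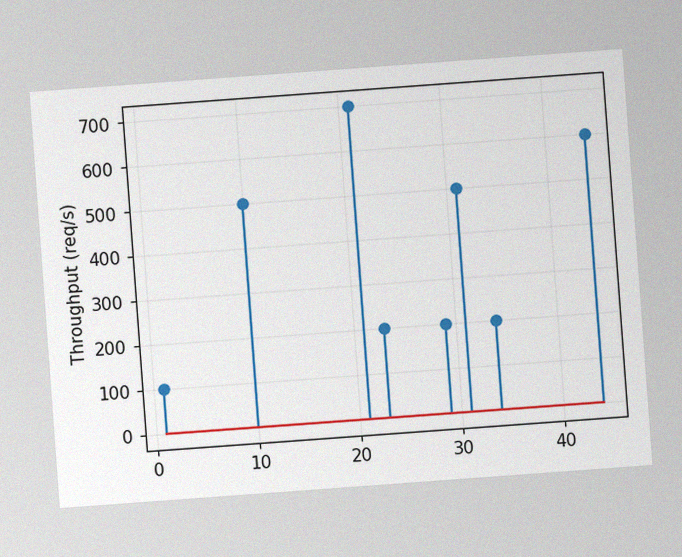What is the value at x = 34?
200req/s

The chart is tilted about 4° counter-clockwise, with some photo noise. The stem at x=34 reaches 200req/s.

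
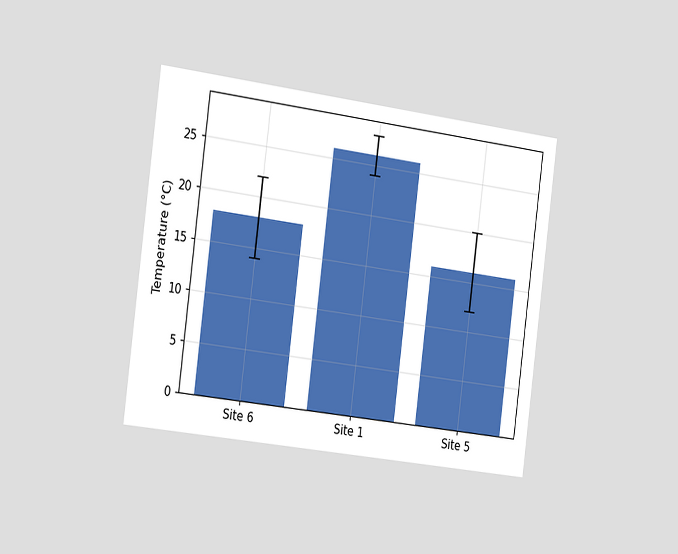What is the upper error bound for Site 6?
22°C

The chart is tilted about 7° clockwise and viewed slightly from the left. The Site 6 bar's upper whisker reaches 22°C.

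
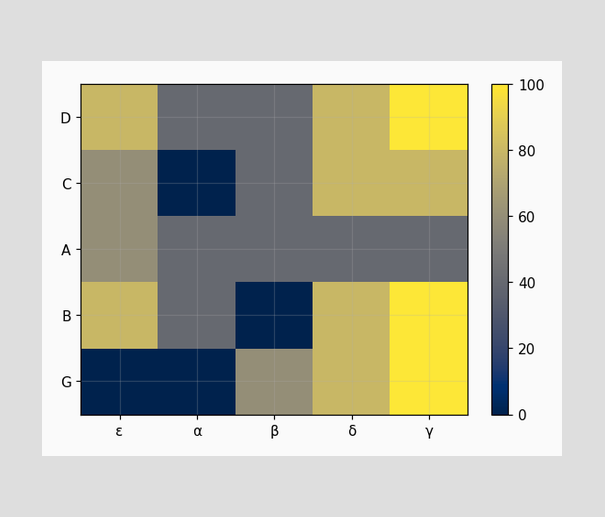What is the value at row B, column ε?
80

Matching cell (B, ε) against the colorbar gives 80.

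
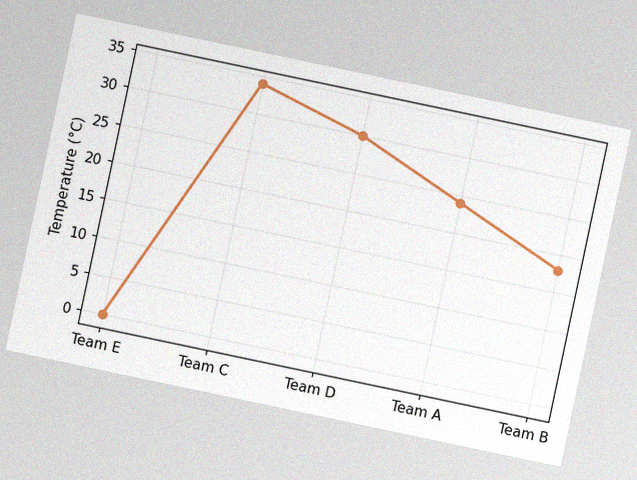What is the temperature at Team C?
The chart is tilted about 12° clockwise, with some photo noise. At Team C, the line is at 34°C.

34°C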